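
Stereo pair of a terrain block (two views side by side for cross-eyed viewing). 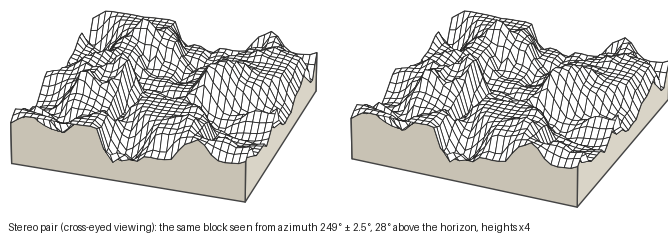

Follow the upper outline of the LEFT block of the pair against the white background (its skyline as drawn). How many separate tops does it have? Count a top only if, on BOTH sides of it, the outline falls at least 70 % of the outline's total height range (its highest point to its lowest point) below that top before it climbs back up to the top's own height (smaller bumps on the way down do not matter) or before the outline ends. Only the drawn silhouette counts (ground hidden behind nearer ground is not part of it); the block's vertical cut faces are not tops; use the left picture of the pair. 0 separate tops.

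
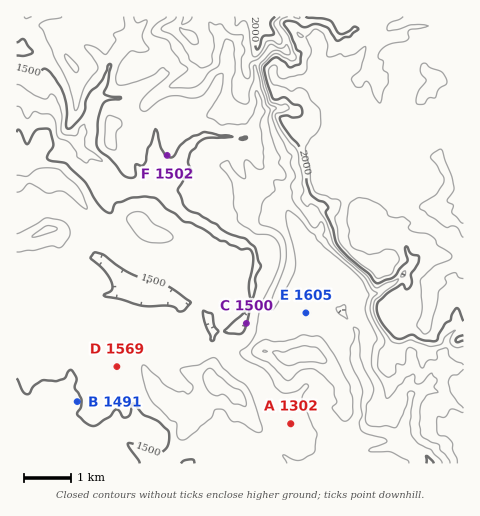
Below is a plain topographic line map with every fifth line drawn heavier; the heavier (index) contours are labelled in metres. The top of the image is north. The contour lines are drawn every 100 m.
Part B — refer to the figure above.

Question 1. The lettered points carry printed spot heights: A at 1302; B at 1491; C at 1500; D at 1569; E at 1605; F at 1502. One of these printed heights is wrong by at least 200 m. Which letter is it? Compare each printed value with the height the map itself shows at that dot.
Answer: A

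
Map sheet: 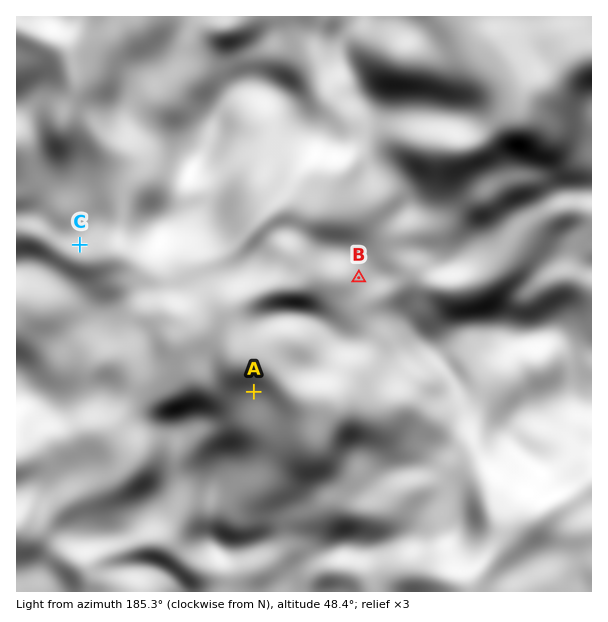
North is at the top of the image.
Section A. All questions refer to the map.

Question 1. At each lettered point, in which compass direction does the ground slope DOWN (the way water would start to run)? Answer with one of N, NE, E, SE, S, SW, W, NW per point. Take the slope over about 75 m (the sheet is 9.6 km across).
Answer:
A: N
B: W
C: SE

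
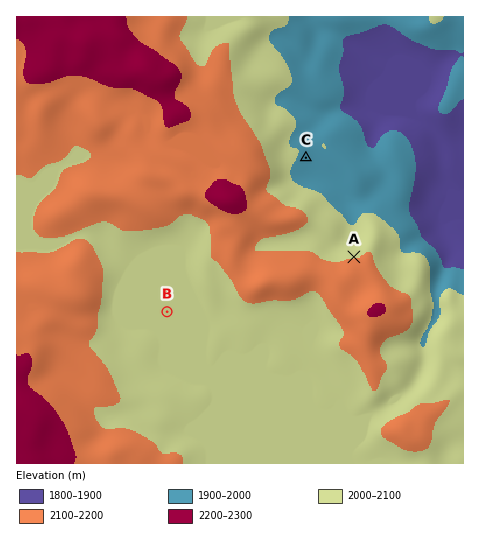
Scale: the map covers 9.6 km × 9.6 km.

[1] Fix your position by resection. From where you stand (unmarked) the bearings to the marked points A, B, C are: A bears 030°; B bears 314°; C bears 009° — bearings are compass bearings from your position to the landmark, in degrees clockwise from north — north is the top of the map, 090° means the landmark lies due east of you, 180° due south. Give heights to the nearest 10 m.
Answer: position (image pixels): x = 266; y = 408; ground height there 2060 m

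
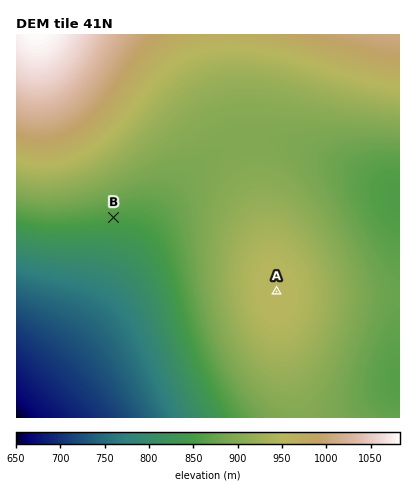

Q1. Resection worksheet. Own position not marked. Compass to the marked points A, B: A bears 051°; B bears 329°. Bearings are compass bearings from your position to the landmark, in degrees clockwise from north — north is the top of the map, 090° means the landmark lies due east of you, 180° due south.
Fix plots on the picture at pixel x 197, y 356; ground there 849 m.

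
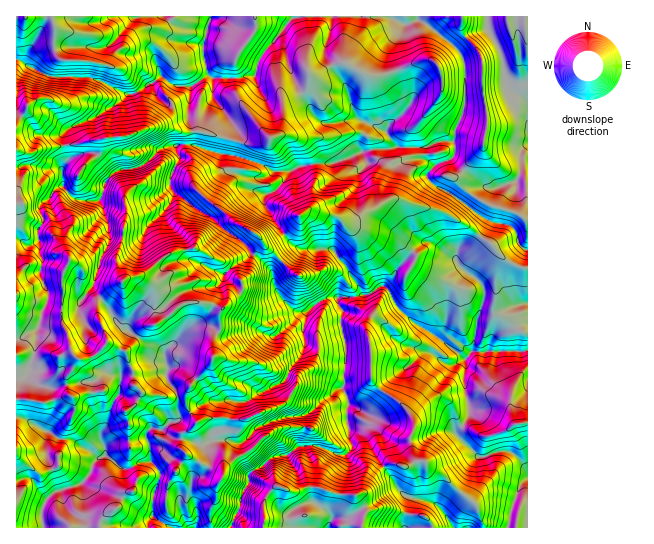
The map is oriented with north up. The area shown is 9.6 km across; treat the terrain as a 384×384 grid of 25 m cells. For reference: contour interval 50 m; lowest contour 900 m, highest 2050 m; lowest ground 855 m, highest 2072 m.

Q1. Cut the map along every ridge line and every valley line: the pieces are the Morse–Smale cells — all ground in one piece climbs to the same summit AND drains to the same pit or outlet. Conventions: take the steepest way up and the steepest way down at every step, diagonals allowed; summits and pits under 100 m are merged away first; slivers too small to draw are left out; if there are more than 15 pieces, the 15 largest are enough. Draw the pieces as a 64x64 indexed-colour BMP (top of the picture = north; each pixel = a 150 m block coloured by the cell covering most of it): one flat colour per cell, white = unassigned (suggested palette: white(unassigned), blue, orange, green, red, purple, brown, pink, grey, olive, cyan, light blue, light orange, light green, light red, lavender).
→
<image width="64" height="64" href="data:image/bmp;base64,Qk12CAAAAAAAAHYAAAAoAAAAQAAAAEAAAAABAAQAAAAAAAAIAAATCwAAEwsAABAAAAAAAAAA////ALR3HwAOf/8ALKAsACgn1gC9Z5QAS1aMAMJ34wB/f38AIr28AM++FwDox64AeLv/AIrfmACWmP8A1bDFAN3RERERHMzMzMzMzBEXd3d3d3d3d3d3d3AAAAAAmZmZ3dEREREczMzMzMzMERd3d3d3d3d3d3d3cAAAAACZmZnd0RERERHMzMzMzMwREXd3d3d3d3d3AAAAAAAAAJmZmd3dERERERzMzMzMzMERd3d3d3d3d3AAAAAAAAAJmZmZ3d3REREREczMzMzMwRF3d3d3d3d3cAAAAAAAAJmZmZnd3d3dERERHMzMzMzBERd3d3d3d3d3AAAAAACZmZmZmd3d3d3RERERERHMzMwRF3d3d3d3d3dwAAAACZmZmZmZ3d3d3dEREREREczMERERd3d3d3d3d3cAAACZmZmZmZnd3d3d3RERERERHBERERERd3d3d3d3cRERmZmZmZmZkN3d3d3SIRERERERERERERERd3dxEXdxERGZmZmQAJkA3d3d3SIiERERERERERERERERERERdxERGZmZmQAAAADd3dIiIiIiIhERERERERERERERERF3EREZmZmQAAAAAN3SIiIiIiIiIhERERERERERERERERERERGZmZnu7u4A0iIiIiIiIiIiIhEREREREREREREREREREZmZke7u7u4iIiIiIiIiIiIiERERERERERERERERERERmZmRHu7u7iIiIiIiIiIiIiIREREREREREREREREREREZmREe7u7uIiIiIiIiIiIiIhEREREREREREREREREREREREe7u7u4iIiIiIiIiIiIiERERERERERERERERERERERER7u7u7iIiIiIiIiIiIiERERERERERERERERERERERERHu7u7uIiIiIiIiIiIiIREREREREREREREREREREREREe7u7u4iIiIiIiIiIiIhERERERERERERERERERERERER7u7u7iIiIiIiIiIiIiEREREREREREREREREREREREREe7u7uIiIiIiIiIiIiEREREREREREREREREREREREREREREREiIiIiIiIiIhERERERERERERERERERERERERERERERESIiIiIiIiIRERERERERERERERERERERERERERERERERIiIiIiIiIREREREREREREREREREREREREREREREREREiIiIiIiIRERERERERERERERERERERERERERERERERESIiIiIiIRERERERERERERER//ERERERERERERERERERIiIiIiIhERERERERERERER///xEREREREREREREREREiIiIiIhERERERERERERERH//////2ERERERERERERESIiIiIiERERERERERERERH///////ZmERERERERERERIiIiIiIREREREREREREREf//////ZmZhEREREREREREiIiIiIhERERERERERERER//////ZmZmYRERERERERESIiIiIiIRERERERERERERiP////9mZmZmERERERERAAIiIiIiIhEREREREREREYiIj///9mZmZmZhERYRERAAAhIiIiIiERERERERERERiIiIZmZmZmZmZmYWZmYRAABBESIiIiIhEREREREREYiIiIZmZmZmZmZmZmZmZmAAAEERIiIiIhEREREREREYiIiIZmZmZmZmZmZmZmZmqgAEQREiIiIiEREREREREYiIiIZmZmZmpmZmZmZmZqqqRERBESIiIiIRERERERGIiIiIhmZmaqqqpmZmZmaqqkREREERIiIiIhERERERGIiIiIhmZmaqqqqqpmZqqqqkREREQRESIhERERERERiIiIiIiGZmZqqqqqqqqqqqqkRERERBEREhERERERERiIiIiIiIiGZmqqqqqqqqqqpEREREREERERERERERERGIiIiIiIiIhmaqqqqqqqqqpEREREREQRERERERERERERiIiIiIiIiGZqqqqqqqqqqkRERERERLu7uxERERERERGIiIiIiBERERM6qqqqqqqqNEREREREu7u7EREREREREYiIiIEREREREzMzqqqqqqMzNERERES7u7sRERERERERiIEREREREREzMzMzMzqqozM0RERERLu7uxEREREREREREREREREREzMzMzMzMzMzMzREREREu7u7ERERERERERERERERERMzMzMzMzMzMzMzNERERES7u7u7EREREREREREREREREzMzMzMzMzMzMzM0RERERLu7u7u7ERERERERERERERETMzMzMzMzMzMzMzNEREREu7u7u7u7ERERERERERERERMzMzMzMzMzMzMzM0RERES7u7u7u7uxERERERERERERETMzMzMzMzMzMzMzRERERLu7u7u7u7VRERERERERERERETMzMzMzMzMzMzNEREQAu7u7u7u1VVVREVURERERERERMzMzMzMzMzMzM0RERAC7u1VVVVVVVVVVVVURERERERETMzMzMzMzMzMzRERAALtVVVVVVVVVVVVVVRERERERERETMzMzMzMzMzNEREAAVVVVVVVVVVVVVVVVERERERERERETMzMzMzMzM0REQABVVVVVVVVVVVVVVVEREREREREREREzMzMzMzM0RERAAFVVVVVVVVVVVVVVURERERERERERETMzMzMzM0RERAAAVVVVVVVVVVVVVVVVEREREREREREREzMzMzM0REREAABVVVVVVVVVVVVVURERERERERERERERMzMzM0REREAAAFVVVVVVVVVVVVEREREREREREREREREzMzNEREREQAAA"/>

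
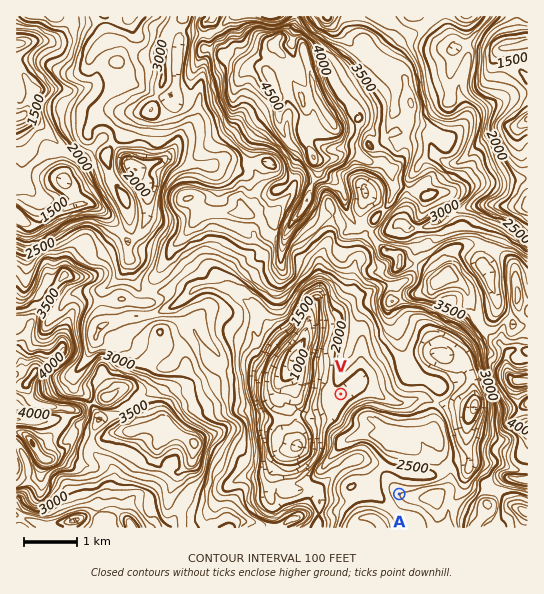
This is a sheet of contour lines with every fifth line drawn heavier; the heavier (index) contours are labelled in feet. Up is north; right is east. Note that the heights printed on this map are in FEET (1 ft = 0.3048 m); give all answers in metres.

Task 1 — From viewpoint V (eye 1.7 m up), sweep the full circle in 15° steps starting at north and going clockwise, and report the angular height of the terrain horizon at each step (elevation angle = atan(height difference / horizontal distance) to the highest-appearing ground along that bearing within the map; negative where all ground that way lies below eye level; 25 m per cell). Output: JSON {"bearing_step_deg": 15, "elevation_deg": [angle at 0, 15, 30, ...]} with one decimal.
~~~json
{"bearing_step_deg": 15, "elevation_deg": [9.1, 9.0, 11.4, 11.6, 10.3, 11.0, 11.9, 9.0, 16.8, 20.0, 17.9, 13.8, 11.8, 5.3, 3.9, 5.0, 7.3, 10.8, 7.6, 5.3, 4.4, 5.1, 8.1, 11.0]}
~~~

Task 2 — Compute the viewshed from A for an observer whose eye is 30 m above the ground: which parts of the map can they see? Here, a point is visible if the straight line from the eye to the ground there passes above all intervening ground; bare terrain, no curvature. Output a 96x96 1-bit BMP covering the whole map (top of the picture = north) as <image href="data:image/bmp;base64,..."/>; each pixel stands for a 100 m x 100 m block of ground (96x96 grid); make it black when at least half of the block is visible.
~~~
<image width="96" height="96" href="data:image/bmp;base64,Qk2+BAAAAAAAAD4AAAAoAAAAYAAAAGAAAAABAAEAAAAAAIAEAAATCwAAEwsAAAIAAAAAAAAA////AAAAAAAAAAABwPwYAA/+PAAAAAAB4fweAB/+PgAAAAAB4fwOAP/+HwAAAAAN8f4OAP/ODwAAAAAP+f8MAf/8BwAAAAAH/P4AA//8AwAEAAAH/nwAA//8AwAEAAAH/jwAA//+Az8EAAAD//wAA/+/gz8EAAAD//gAAf//g/gEAAAB//gAAP//gfAHAAAAf/wAIA//gf4DgAAAf/wAPB//gf4HgAAAf/wAH///gf4OAAAAf/wAD///gf4QAAAAf/wAB///Af8AAAAAf/wAA/weAf8AAAAAf/gAAOAeAf8AAAAD//gAAAAYAP8AAAAH8fgAAAAAAP4AAAAP5/gAAAAAAPgAAAAP//gAAAAAAPgAAAAP//gAAAAAAHwAAAAP//AAAAAAAHwAAAAH//AAAAAAAPwAAAAf//AAAAAAAP8AAA///+AAAAAAAP8gAAeA/+AAAAAAAP0QAAAA/+AAAAAAAfgYAAAA++AAAAAAAfAOAAAA8+AAAAAAAcALAAAA8+AAAAAAAYAAwAAA9+AAAAAAA4AAYAAR9+AAAAAAA+AAYAAf7+AAAAAAB+AAYAAfz/AAAAGAD4AAYAAfn/AAAAPAHwAAMAAfn/AAAAfAfgAAMAAH//AAAA/j/gAAMAAAP/AAAA///AAIOAAAH/CAAB///AAEGABAD/ngAB///AACGABgBj/gAAP/mAADEAAAAH/wAAD/+AAB8ABAAP/wAAAH+AAB+ABwA//4ACAH8AAA/gB8D/j8APAA4AAAf4A///D+B/MAAAAAAAAf/+B/HwOAAAAAAAAf/7B//wAAAAAAAAAP/8B//xwAAAAAAAAH/8B//xwAAAAAAAAH//A/z5AAAAAAAAAD//A/z/AAAAAAAAAB//A/7+AAAAAAAAAA/8Af88AAAAAAAAAA/+Af8eAAAAAAAAAAf+AP8zAAAAAAAAAAP+AH4gAAAAAAAAAACAAHhgAAAAAAAAAAAAADjgAAAAAAAAAAAAADzgAAAAAAAAAAAAAB+AAAAAAAAAAAAAAB+AAAAAAAAAAAAAAA+AAAAAAAAAAAAAAA4AAAAAAAAAAAAAAB4wAAAAAAAAAAAAAB/4AAAAAAAAAAAAAD/+AAAAAAAAAAAAADD4AAAAAAAAAAAAAEAwAAAAAAAAAAAAAEAAAAAAAAAAAAAAAAHgAAAAAAAAAAAAAAfwAAAAAAAAAAAAAAPwAAAAAAAAAAAAAAMAAAAAAAAAAAAAAAYAAAAAAAAAAAAAAAQAAAAAAAAAAAAAAAAAAAAAAAAAAAAAAAAAAAAAAAAAAAAAAAAAAAAAAAAAAAAAAAAAAAAAAAAAAAAAAAAAAAAAAAAAAAAAAAAAAAAAAAAAAAAAAAAAAAAAAAAAAAAAAAAAAAAAAAAAAAAAAAAAAAAAAAAAAAAAAAAAAAAAAAAAAAAAAAAAAAAAAAAAAAAAAAAAAAAAAAAAAAAAAAAAAAAAAAAAAAAAAAAAAAAAAAAAAAAAAAAAAAAAAAAAAAAAAAAAAAAAAAAAAAAAAAAAAAAAAAAAAAAAAAAAAAAAA="/>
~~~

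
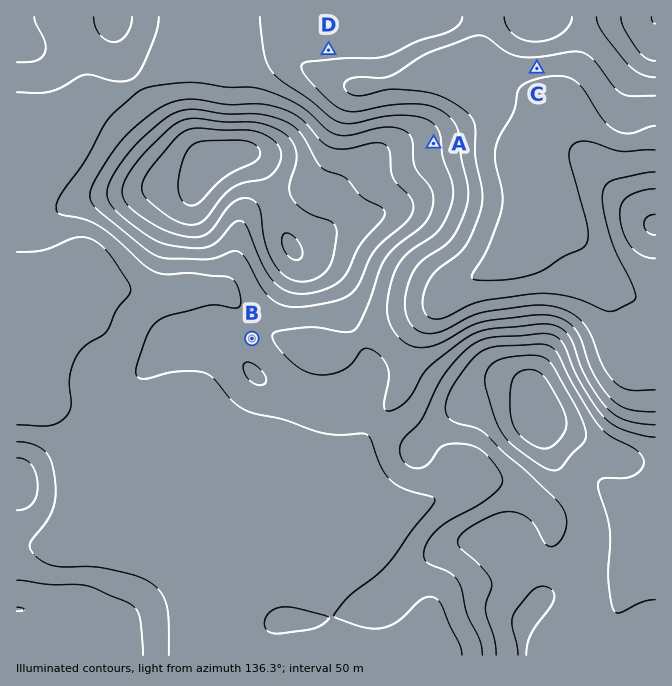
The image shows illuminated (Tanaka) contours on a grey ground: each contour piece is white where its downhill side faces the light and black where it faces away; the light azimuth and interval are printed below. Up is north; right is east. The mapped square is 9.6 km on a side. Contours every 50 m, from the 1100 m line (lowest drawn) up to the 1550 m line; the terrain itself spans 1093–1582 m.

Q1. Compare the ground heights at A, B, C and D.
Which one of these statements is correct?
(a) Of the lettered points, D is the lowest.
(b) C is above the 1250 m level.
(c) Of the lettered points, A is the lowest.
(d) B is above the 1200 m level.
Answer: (d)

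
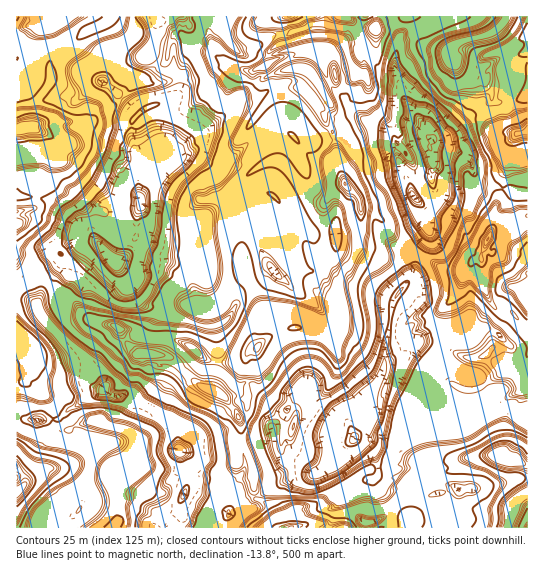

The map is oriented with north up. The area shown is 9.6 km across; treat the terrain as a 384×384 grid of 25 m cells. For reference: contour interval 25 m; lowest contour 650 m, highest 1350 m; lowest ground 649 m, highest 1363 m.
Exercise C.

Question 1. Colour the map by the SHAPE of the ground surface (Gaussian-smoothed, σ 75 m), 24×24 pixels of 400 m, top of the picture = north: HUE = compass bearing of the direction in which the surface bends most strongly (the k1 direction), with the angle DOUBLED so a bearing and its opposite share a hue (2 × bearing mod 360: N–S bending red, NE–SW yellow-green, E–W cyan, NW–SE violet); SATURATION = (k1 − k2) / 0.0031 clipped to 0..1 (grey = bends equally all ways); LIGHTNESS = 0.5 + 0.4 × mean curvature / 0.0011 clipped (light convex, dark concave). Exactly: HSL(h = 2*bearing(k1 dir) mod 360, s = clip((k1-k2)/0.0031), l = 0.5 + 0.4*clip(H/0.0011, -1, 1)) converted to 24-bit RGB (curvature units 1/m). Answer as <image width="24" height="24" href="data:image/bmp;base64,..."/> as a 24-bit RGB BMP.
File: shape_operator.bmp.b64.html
<image width="24" height="24" href="data:image/bmp;base64,Qk32BgAAAAAAADYAAAAoAAAAGAAAABgAAAABABgAAAAAAMAGAAATCwAAEwsAAAAAAAAAAAAAKmxXSXBnV4ZeJnlI5LWcxThEJ09CP3Bl2Ftad5diH2lGxsA1063rqa/1L4H1/niwAAVm1oM8iIWGeHaHcXeLQFJwwog2882846XNI2JMNW05VTNk0N99oS4phKDXH1uOKXaFxJ2EhT6FGf1FIrUm0TjI72vSWXMqnqw0wzeUooqBX5dUQZkxmEAtKJB2/Mrcr/1r3MH1c3/iCzWBz86r1ZO3ZuKGKDOeKUqA2mt/MdZDgO1zTLMwVWgMCCsM6GjZ1I/aOXh6yIRvk3yLtUynhy0ocn0iI5UHUHbDpzpS1zVVIB52uK4t1qaFnMVXGAkqpBxKpDFL5PjTo8pAXB5P072fLVONHWxAfi0l12ZiVdKtrJrTYmnmpqT61tj11+n0Zx4ZlDRNr0yn2DGAQef/xPXj4YThaBu5Uxk4W6Ar+faDGFg91ELTr91bJzxbhEBpImlv37qba39hXm41T2AtIF8hos1SvIc9aDQbMJwaJq1kg+zbzGS+cB4XNwgDjiJHbruxTMl7y/adk0C7GphrwlqAzzMhNWw8N1Fo1rJknYqDfoOBgXl1bH5mZYErZzcbjaPPeeTfXNFzbl4KMQ0CdEUWiclbVoewqdrsyu71hg4a02QyNpZEIj9D82VtP65KFFVCL4+Q156VgXWBcHionGOray063HyPh4N/y9uLMyedhi1gcTKe1aeVbcOuctvAkGwHjgGW2qrS2bGbu0qlHR1JsH4x1+qpR7mHBEVNg9pBnIGIjUtgpzuWk8XSfZutibOalePIMgEioDlWYs2ie/fBh2TpoATby/j9HCGE142l2ZbJ11q+aDfQe+bc6Y53v8qbBkOELWFPzY5TWaydP3Gyx05erGVAct+UMwAfYWLcuujwz/P8jnjtS2LTnEwQfj0DA0EBzGZAp4Rnh3yPjJa8g3qw2byEycyUHSVycjus1MlvXXs3YjY/prUlmtu0XRARH9KpTOGsftSjVHgwUx091U1fSEbYyNLs257iEHRqv+SbYpLVsBmRzTNDvdd5xZZMGSVCPIqF1zi/7bvJMSWGcuqmftxLhGW2h+XNuyozd7w4bSunHRtSvcM7v5ZVdII5syw9lJh1RbpAahUuWKJfSKS85o5WrCwqWossEC8qPIw4641yfOqzssAeXGIaMbmOpJcoZ8yTv7pMLAcXPKMcVc+fyZlbgnh8uE0on6iFiiRUX8aVh4J8QnZp+paXMlHBgIngQ1LidOL9tmHg1JWT1lx0Um3Ou60wHl8hKHYenxc9bbTTaKGnKSmqzLJUcGmClthGiYp9emmcaImNg4x8eoJ3vG4gR+JA1JQ5aOiyGAgrs5FD3XiV7oqG1DNfy53o1JebLiRNNopWeJKJLre/lyuu1LF4bEc2cMs0hIJ9gn1+enyIgmKAmpE3rsUlZe8yteGqPBp/Fx5qR8ByQrZZ7KmVzLTikldB1YackVK9Q6qCNYBkbAtYKKRzz4WtpZvynZDpjX6Bf3+Df3yDT2aH6nDKXPGdb9/ptNmoJwMwN8FwdiZZM64q4cMyWGQsTmArjmgy3cFeWLZxL3eHS2SqSZOIM5R01nSCJ3cr0XyHhH57fIN+Z2R9KsWRyPO0ljk1oGEiihWqFDmjNGjBnjPV4ohel6c5hGvMhajF1Zq42ZCuQnqqM1t2d395M1VWRXYj1FdmfbYpk4t/g359ZnGBXN+y2l1Dy9ZsbBCCsvfIEQUuy9E9RRYpuuCduHtUxan0R9fVYs942mNvSVWgqjm+UW8zNo+ZXbaHJpRo55XHbpF2hoCMgG18f7gsmblF1VxIN5gpipo0IgwngG43YcvFqsvp4Lj7rsJL4TlflSq04erOzSurMV1gfWy5dH2mki5lYsx3KIF7w5eCeoFieT9nz+enqCy3v1goRNiebw5KQSJSbMVxPtBWRJQcKoglc3lXmYVgRb9WaHcfnipb12TEQ97AMVp+sM9wsS9HGYFqm8BFbEA1iLNayPVoaB1Lv/CNKDCTiRGSh2+6rd+fX761U8SZZnxne31/kY6Am2kokj4+Zq2hTNKRzSyFgit8Ni6rl+CjYXTj7rP1SpTxw/TwsQzfS2H/7YShLQRDN0q8rHnH4fLCNKyvnUbNe3mBfq27nYjQ0pbGwi+gRWsu0nowG1Vl0XCFNmm0u/OzZwQbPYUd/kpeo1EBXhwYlP+MlxghDGmhRLLTP7Dk+dLn/xDLSWkONHNKGWEnNUok1C3O4KTc5rvjT96fIBdtYMq6w0ZNgTUngVHg7YbO0+4AAMUOAMP3/9Evr8v/1S31QciXNHQ2NV4Vcw6x/8znP8GQ"/>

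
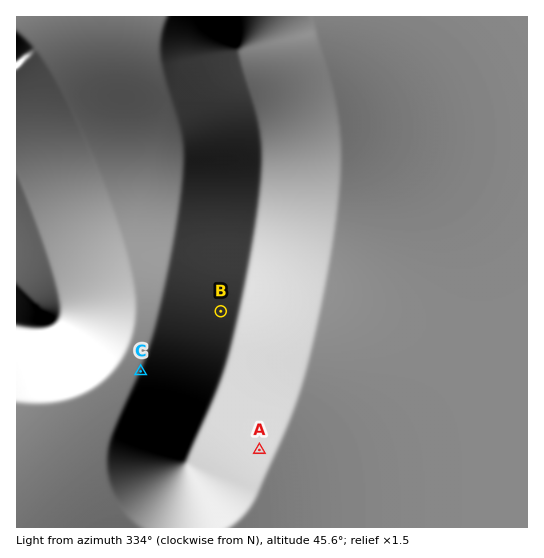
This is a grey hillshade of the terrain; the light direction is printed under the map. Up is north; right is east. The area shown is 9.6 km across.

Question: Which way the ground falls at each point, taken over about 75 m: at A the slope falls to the NW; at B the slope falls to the E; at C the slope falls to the E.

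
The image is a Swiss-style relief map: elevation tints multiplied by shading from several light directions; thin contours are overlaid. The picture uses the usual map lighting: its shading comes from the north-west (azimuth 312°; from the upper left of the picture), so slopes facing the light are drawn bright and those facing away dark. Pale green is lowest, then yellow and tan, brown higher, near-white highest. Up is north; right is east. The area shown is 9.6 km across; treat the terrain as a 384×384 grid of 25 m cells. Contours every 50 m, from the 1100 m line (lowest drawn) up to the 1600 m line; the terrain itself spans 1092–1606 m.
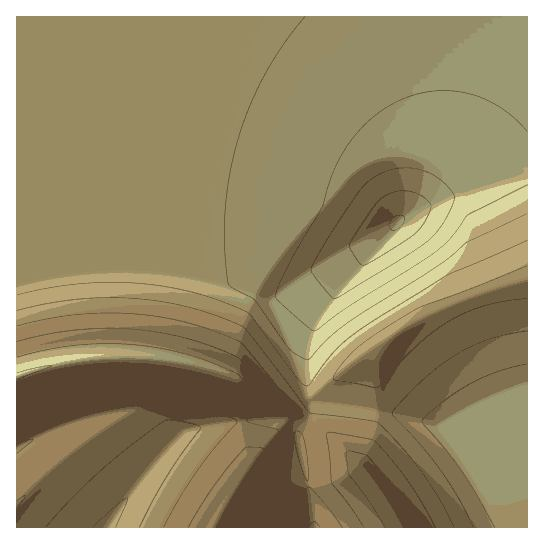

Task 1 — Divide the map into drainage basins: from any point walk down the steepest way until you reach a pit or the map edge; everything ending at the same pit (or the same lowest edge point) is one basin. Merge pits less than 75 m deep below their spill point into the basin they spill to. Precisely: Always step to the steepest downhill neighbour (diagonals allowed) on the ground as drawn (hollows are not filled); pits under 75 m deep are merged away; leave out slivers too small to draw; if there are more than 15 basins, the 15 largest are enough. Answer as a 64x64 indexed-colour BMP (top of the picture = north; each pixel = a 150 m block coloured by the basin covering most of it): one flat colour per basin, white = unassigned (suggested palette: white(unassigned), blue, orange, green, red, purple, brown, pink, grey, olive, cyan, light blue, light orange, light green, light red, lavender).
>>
<image width="64" height="64" href="data:image/bmp;base64,Qk12CAAAAAAAAHYAAAAoAAAAQAAAAEAAAAABAAQAAAAAAAAIAAATCwAAEwsAABAAAAAAAAAA////ALR3HwAOf/8ALKAsACgn1gC9Z5QAS1aMAMJ34wB/f38AIr28AM++FwDox64AeLv/AIrfmACWmP8A1bDFACIiIiIiIiIiIiIiIiERERERERERERERETMzMzMzMzMzIiIiIiIiIiIiIiIiIRERERERERERERETMzMzMzMzMzMiIiIiIiIiIiIiIiIiERERERERERERERMzMzMzMzMzMyIiIiIiIiIiIiIiIiIhERERERERERERMzMzMzMzMzMzIiIiIiIiIiIiIiIiIiEREREREREREREzMzMzMzMzMzMiIiIiIiIiIiIiIiIiIhEREREREREREzMzMzMzMzMzMyIiIiIiIiIiIiIiIiIiEREREREREREzMzMzMzMzMzMzIiIiIiIiIiIiIiIiIiIhEREREREREzMzMzMzMzMzMzMiIiIiIiIiIiIiIiIiIiERERERERETMzMzMzMzMzMzMyIiIiIiIiIiIiIiIiIiIREREREREREzMzMzMzMzMzMzIiIiIiIiIiIiIiIiIiIhERERERERETMzMzMzMzMzMzMiIiIiIiIiIiIiIiIiIhERERERERERMzMzMzMzMzMzMyIiIiIiIiIiIiIiIiIiEREREREREREzMzMzMzMzMzMzIiIiIiIiIiIiIiIiIiIRERERERERERMzMzMzMzMzMzMiIiIiIiIiIiIiIiIiIhEREREREREREzMzMzMzMzMzMyIiIiIiIiIiIiIiIiIiERERERERERETMzMzMzMzMzMzIiIiIiIiIiIiIiIiIiIRERERERERERMzMzMzMzMzMzMiIiIiIiIiIiIiIiIiIhEREREREREREzMzMzMzMzMzMyIiIiIiIiIiIiIiIiIiERERERERERETMzMzMzMzMzMzESIiIiIiIiIiIiIiIRERERERERERERMzMzMzMzMzMzMRERIiIiIiIiIiIREREREREREREREREzMzMzMzMzMzMxERERERERERERERERERERERERERERETMzMzMzMzMzMzEREREREREREREREREREREREREREREREzMzMzMzMzMzMRERERERERERERERERERERERERERERERMzMzMzMzMzMxERERERERERERERERERERERERERERERETMzMzMzMzMzERERERERERERERERERERERERERERERERETMzMzMzMzMRERERERERERERERERERERERERERERERERETMzMzMzMxERERERERERERERERERERERERERERERERERETMzMzMzERERERERERERERERERERERERERERERERERERETMzMzMRERERERERERERERERERERERERERERERERERERERMzMxEREREREREREREREREREREREREREREREREREREREREzERERERERERERERERERERERERERERERERERERERERERERERERERERERERERERERERERERERERERERERERERERERERERERERERERERERERERERERERERERERERERERERERERERERERERERERERERERERERERERERERERERERERERERERERERERERERERERERERERERERERERERERERERERERERERERERERERERERERERERERERERERERERERERERERERERERERERERERERERERERERERERERERERERERERERERERERERERERERERERERERERERERERERERERERERERERERERERERERERERERERERERERERERERERERERERERERERERERERERERERERERERERERERERERERERERERERERERERERERERERERERERERERERERERERERERERERERERERERERERERERERERERERERERERERERERERERERERERERERERERERERERERERERERERERERERERERERERERERERERERERERERERERERERERERERERERERERERERERERERERERERERERERERERERERERERERERERERERERERERERERERERERERERERERERERERERERERERERERERERERERERERERERERERERERERERERERERERERERERERERERERERERERERERERERERERERERERERERERERERERERERERERERERERERERERERERERERERERERERERERERERERERERERERERERERERERERERERERERERERERERERERERERERERERERERERERERERERERERERERERERERERERERERERERERERERERERERERERERERERERERERERERERERERERERERERERERERERERERERERERERERERERERERERERERERERERERERERERERERERERERERERERERERERERERERERERERERERERERERERERERERERERERERERERERERERERERERERERERERERERERERERERERERERERERERERERERERERERERERERERERERERERERERERERERERERERERERERERERERERERERERERERERERERERERERERERERERERERERERERERERERERERERERERERERERERERERERERERERERERERERERERERERERERERERERERERERERERERERERERERERERERERERERERERERERERERERERERERERERERERERERERERERERERERERERERERERERERERERERERERERERERERERERERERERERERERERERERERERERERERERERERERER"/>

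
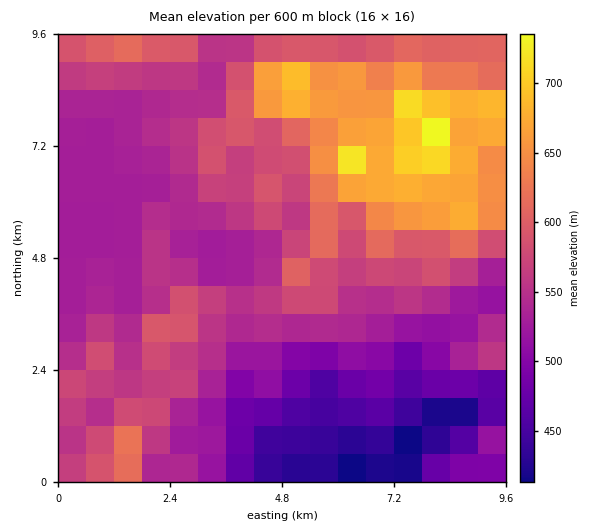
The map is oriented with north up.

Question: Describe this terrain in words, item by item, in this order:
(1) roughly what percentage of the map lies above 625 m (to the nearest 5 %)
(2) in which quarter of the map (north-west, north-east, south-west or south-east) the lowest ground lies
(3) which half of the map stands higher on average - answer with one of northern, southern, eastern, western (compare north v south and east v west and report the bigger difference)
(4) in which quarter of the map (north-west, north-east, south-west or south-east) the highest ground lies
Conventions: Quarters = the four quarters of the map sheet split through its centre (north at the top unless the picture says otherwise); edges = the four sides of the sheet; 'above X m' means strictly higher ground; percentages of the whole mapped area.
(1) Roughly 15 % of the ground is higher than 625 m.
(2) Look to the south-east quarter for the lowest ground.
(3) Taken as a whole, the northern half is higher than the southern.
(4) The highest ground is in the north-east quarter.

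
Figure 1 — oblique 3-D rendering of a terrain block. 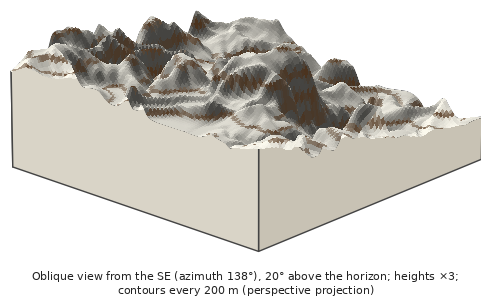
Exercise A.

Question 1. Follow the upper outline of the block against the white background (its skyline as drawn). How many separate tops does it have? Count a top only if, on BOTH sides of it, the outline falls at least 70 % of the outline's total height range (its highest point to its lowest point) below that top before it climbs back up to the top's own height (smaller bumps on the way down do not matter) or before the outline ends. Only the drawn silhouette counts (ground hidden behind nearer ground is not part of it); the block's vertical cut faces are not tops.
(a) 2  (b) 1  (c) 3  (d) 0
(d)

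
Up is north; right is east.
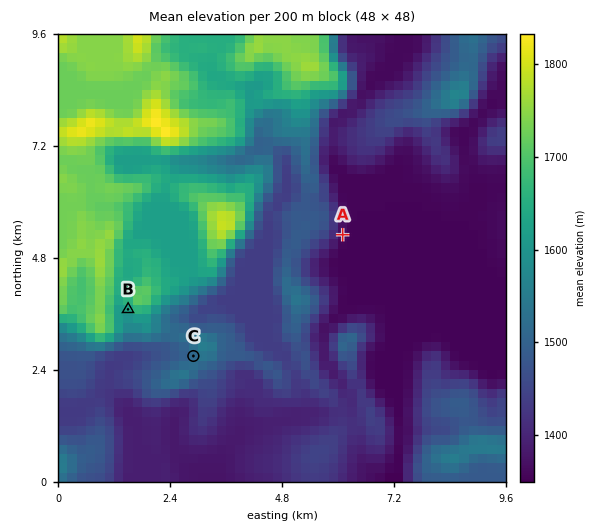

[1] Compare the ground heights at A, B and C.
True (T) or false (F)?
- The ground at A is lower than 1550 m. T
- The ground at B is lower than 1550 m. F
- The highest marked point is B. T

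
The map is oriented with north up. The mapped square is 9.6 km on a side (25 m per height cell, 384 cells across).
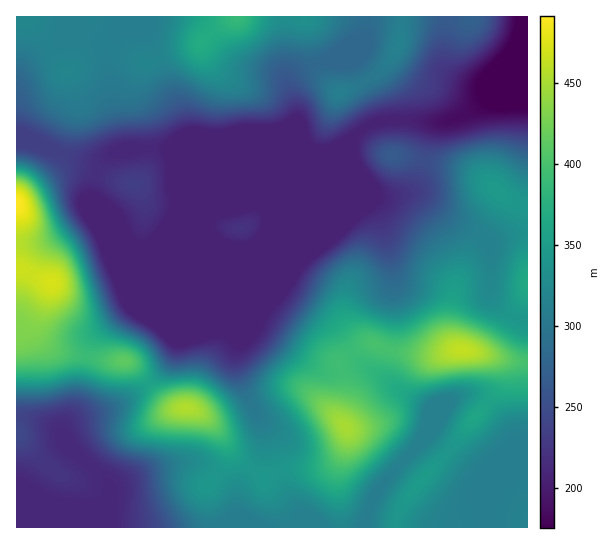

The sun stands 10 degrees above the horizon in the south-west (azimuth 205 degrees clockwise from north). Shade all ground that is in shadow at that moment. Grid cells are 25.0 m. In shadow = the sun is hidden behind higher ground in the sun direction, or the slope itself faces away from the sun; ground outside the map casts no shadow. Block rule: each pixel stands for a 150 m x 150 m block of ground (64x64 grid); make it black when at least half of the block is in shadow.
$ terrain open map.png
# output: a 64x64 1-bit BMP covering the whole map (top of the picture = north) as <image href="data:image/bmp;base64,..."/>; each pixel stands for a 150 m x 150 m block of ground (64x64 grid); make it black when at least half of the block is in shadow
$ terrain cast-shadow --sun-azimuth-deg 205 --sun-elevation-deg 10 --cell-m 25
<image width="64" height="64" href="data:image/bmp;base64,Qk0+AgAAAAAAAD4AAAAoAAAAQAAAAEAAAAABAAEAAAAAAAACAAATCwAAEwsAAAIAAAAAAAAA////AAAAAAAAAAAAAAAAAAAAAAAAAAAAAAAAAAAAAAAAAAAAAAAAAAAAAAAAAAAAAAAAAAAAAAAAAAAAAAAAAAAAAAAAAAAAAAAAAAAAAAAAAAAAAAAAAAAAAAAAAAAAAAAAAAAAAAAAAAAAAAAAAAAAAAAAAAAAAAAAIAAAAAAAAADgAAAAAAAAA/AAAAAAAAAf8AAAAAAAAD/wAAAAAAAAP/AAAAAAAAB/8AAAAAAAAf/wAAAAAAAH//AAAAAAAA/z4AAAADgAH+AAAAAA+AAf4AAAAAH4AD/gAAAAAfAAP8AAAAAAQAB/gAAAAAAAAHgAAAAAAAAA+AAAAAAAAAHwAAAAAAAAAfAAAAAAAAAD8AAAAAAAAAPwAAAAAAAAB/AAAAAAAAAH4AAAAAAAAA/gAAAAAAAAD+AAAAAAAAAf4AAAAAAAAD/AAAAAAAAAf8AAAAAAAAD/AAAAAAAAAP4AAAAAAAAA/gAAAAAAAAD8AAAAAAAAAPwAAAAAAAAAfAAAAAAAAAA4AAAAAAAAABAAAAAAAAAAAAAAAAAAAAAAAAAAAAAAAAAAAAAAAAAAAAAAAAAAAAAAAAAAAAAAAAAAAAAAAAAAAAAAAAAAAAAAAAAAAAAAAAAAAAAAAAAAAAAAAAAAAAAAAAAAAAAAAAAAAAAAAAAAAAAAAAAAAAAAAAAAAAAAAA=="/>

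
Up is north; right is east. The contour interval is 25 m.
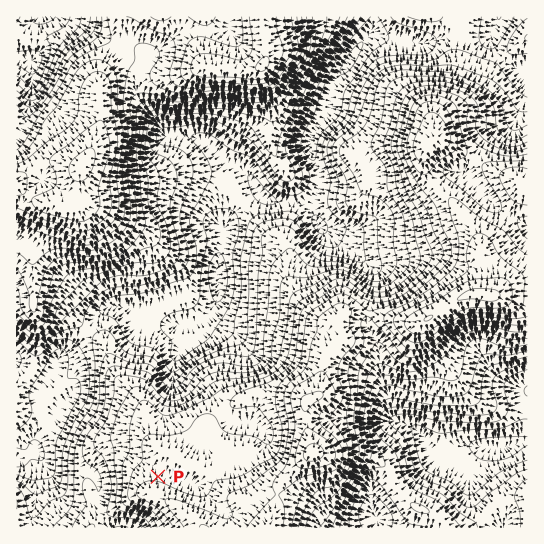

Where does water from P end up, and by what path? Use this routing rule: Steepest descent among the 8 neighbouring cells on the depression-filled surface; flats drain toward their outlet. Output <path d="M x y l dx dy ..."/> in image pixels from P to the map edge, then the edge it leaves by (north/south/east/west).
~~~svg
<path d="M158 477l0-8-3-3-2 0-11-5-7-6-6-2-20 0-16 16 0 4-6-3-36 0-9-9 0-3-5 0-7-4-3 3-10 1"/>
exit: west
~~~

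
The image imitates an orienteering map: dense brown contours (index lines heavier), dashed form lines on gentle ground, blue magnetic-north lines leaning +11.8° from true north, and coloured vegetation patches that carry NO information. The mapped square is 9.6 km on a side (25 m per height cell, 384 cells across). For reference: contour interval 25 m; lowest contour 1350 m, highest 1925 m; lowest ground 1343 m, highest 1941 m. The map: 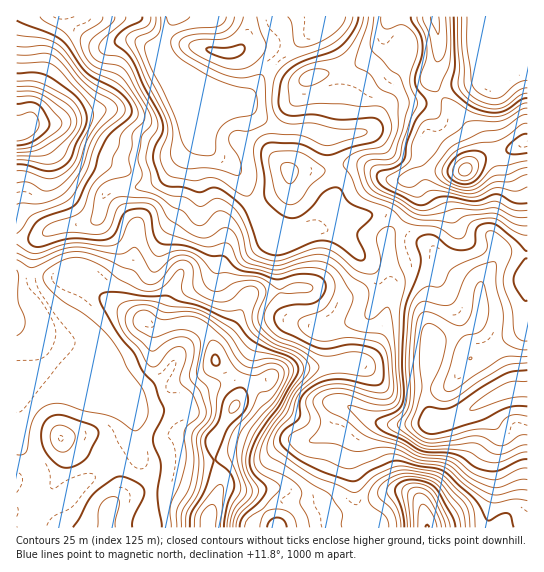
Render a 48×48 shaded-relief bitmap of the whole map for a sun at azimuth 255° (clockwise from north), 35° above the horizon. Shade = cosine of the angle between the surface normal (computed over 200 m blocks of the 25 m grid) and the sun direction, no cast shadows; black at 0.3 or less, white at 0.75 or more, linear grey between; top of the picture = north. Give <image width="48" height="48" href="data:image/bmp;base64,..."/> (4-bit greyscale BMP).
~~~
<image width="48" height="48" href="data:image/bmp;base64,Qk32BAAAAAAAAHYAAAAoAAAAMAAAADAAAAABAAQAAAAAAIAEAAATCwAAEwsAABAAAAAAAAAAAAAAABEREQAiIiIAMzMzAERERABVVVUAZmZmAHd3dwCIiIgAmZmZAKqqqgC7u7sAzMzMAN3d3QDu7u4A////AJmamquXiZvv/FAFq4ZniIiav/+SESWJiJmZmruYiJve7GEUiYd3iIiaz/5xEjWJiJmZmruoiJvN3JVEVoiIiIis3/xQEjV4iJmZmaqpiJq83bdTRXd3d3i83cgwEjRomZmZmZqpiJq83rcxNWZmZni7u4QhETV5mZmqqZmZiaqr3rcgJnZVZ4mqqFMzIkaJqZq7qZmZiaqr7qYxNWVWiIiZlzI0RFd5mqvMmIiYirqs7qZCI0VomIiYdBE1Z3d4qqvLl4iIirqs7qZUIjaIiZh2UxFHiYd5qavKh3iIiruqzcllQjZ3eIZlVTR5mZiaqaqph4iImruqveyFQzRVZ3eJhkR5mZmqmJqpiImZmruqzu2VVSE0Z4q7lROKmImZmJmZmZmZq8uqzdyXdyAUeazLgwObp3iJmZmZmZmZq8ur3cuYiEEkeby6UAObqHeImZmZmZmarLqs3bmHmVIkeaqnMAOLuoh4mpmZmZmavbmb3rdWiEIkaZmGIASKy5iImpmZmZmrzbiL3aVFZTI0aJh1MASKu6mZq5mZmZqs7biKzIREQjRFeJh2UgOKu5mru5mZmqrO7KmauVREM1ZniYd4cxOKupqrzJmJqqvN24iZdDVkNHiImYeJhSSLuZm8zJiaqqvMuWZ3U0eHVXmZiId5ljWbqIm8zIiaqqqph2d2VXmpZYmZd3d4l0aal4m9y4m7qpmYdomXZompZXmYZmd4mGaJh3nNyom6mZh3d4qoVnmGVHmHZVZ5mHeJh3nNuniqmYdnh3q4VXdURXmHZUWKqHd4mImsu2eamGZol3iXVXdDRomYdVerqIeJqpiKzGeJh2aKp2eGV4hTR5mZh3m7qHiauod6zGaJh3iruFZ2aJhTWJmZmZq6mImruXac3Gd4mIm8uFVneahUaaqZmZqqqau7qHi9y4iIiHi8p1RneadVirqYmZqqvNypmaq8y6qYhmeqh1VneZdXq7qIiau83uyYq7msu6qpdVaJh2Z3eYZpvMqHiaze7cqazKeLuqu5dVaJh1V3iYZ6zcqIia3v3Kmt7YV5mLu5dUaIdUVoiIib3cmIiazsqqq9/XR5mLuoYzV3ZUVoiJqr3al3eau5i8u823Z5mZmHYyR3ZUVniau7y5h2eaqYreyruoiaqodmYyRnZlVGibuqqYiIiZmazuyqqpmaq4dmUyRWZmMmmaqZmamZqqqrzu2pqqmJqpdlUzVmVDEnmZmZrMuquqqqzdyqqXZ4q4dUQ0VlMQFImZmZvdyqqqqqvM3LpkRpu3ZEREVUIAJ5mZmazdypmaqqq93KdDV6u3ZWUzREIRWJmaqqvdy5mZqqq964VEeaqoh2QiRVMSeZq8u5q8y6iJmqu87IU0eZmYiGMSVmMUibzMupiaupmZqrur3ZUkeZmYh1IjV2Q2m93KmYiImZmqu7qa3qQUiZmYh1RFZ2Vom8uYmYeIiJqrzLqa76IEiZmYdmZ4d2eHeamIq5h4iIms3cqb75IViZmXd3iZh3d1R4iJvKh4iJmb3uys7YIViZmQ=="/>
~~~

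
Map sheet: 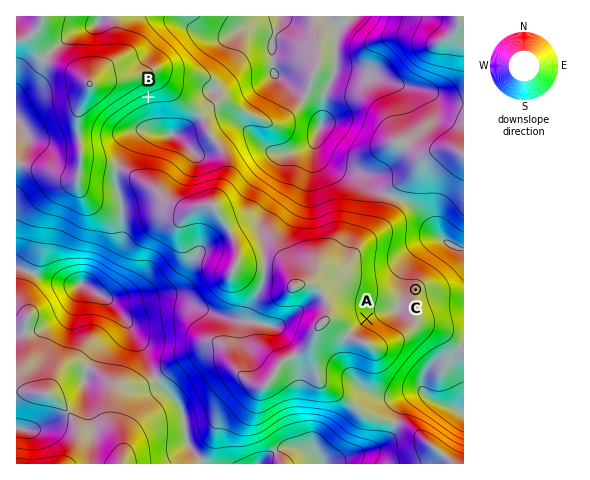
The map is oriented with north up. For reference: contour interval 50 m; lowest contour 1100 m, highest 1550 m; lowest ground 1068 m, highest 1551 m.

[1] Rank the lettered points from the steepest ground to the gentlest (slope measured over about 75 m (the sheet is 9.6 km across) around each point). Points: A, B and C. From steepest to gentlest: B A C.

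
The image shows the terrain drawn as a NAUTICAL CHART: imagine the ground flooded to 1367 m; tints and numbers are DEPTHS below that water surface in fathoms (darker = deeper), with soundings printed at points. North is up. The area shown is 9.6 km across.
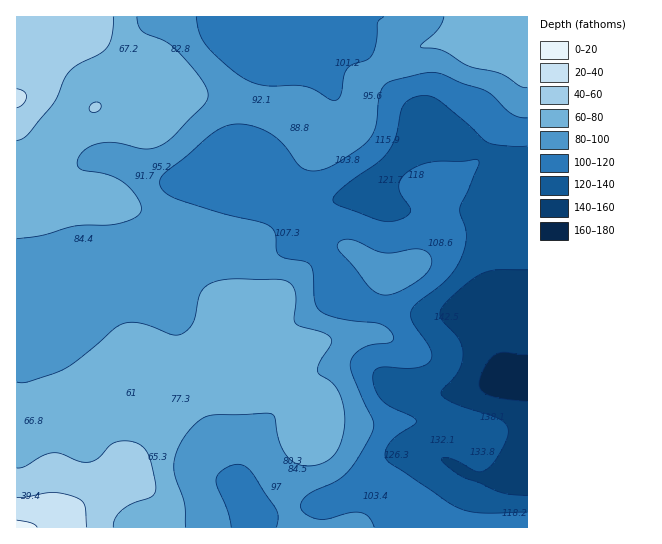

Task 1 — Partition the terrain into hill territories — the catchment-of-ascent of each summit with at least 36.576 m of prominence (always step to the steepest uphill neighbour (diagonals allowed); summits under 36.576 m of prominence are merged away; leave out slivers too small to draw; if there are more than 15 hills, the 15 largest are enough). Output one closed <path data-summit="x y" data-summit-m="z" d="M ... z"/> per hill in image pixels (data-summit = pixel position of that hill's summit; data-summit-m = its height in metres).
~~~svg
<path data-summit="17 527" data-summit-m="1334" d="M338 16l-99 1 12 20 20 17-8 17-10 46-13 46-7 12-18 2-11 9-15 44-1 15 2 6-7 0-8 4-22 17-36 5-36 42-16 8-8 1-10-4-21-16-7-8-3 1 1 227 511-1 0-356-47-24-27-7-31-12-7-15-36-34-19-30-11-6-11 0 1-9z"/><path data-summit="17 98" data-summit-m="1297" d="M238 16l-222 1 0 282 3 1 7 8 21 16 12 4 18-7 18-16 12-18 10-10 36-5 22-17 16-5-3-5 1-15 15-44 11-9 18-2 7-12 13-46 10-46 8-17-20-17z"/><path data-summit="485 43" data-summit-m="1241" d="M527 16l-188 0 0 27 15 1 9 7 17 28 36 34 7 15 31 12 27 7 46 24z"/>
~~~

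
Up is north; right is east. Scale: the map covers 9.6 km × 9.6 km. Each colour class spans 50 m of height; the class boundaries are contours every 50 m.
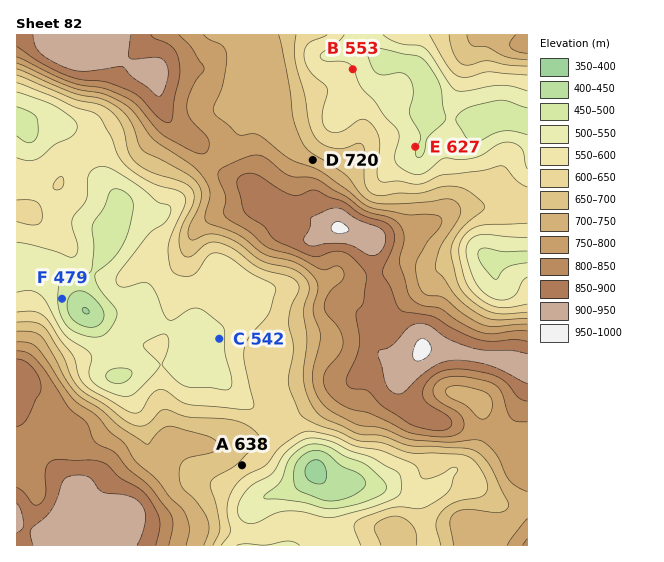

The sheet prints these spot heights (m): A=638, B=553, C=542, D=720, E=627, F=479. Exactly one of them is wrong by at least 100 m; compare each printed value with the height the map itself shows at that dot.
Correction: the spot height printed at E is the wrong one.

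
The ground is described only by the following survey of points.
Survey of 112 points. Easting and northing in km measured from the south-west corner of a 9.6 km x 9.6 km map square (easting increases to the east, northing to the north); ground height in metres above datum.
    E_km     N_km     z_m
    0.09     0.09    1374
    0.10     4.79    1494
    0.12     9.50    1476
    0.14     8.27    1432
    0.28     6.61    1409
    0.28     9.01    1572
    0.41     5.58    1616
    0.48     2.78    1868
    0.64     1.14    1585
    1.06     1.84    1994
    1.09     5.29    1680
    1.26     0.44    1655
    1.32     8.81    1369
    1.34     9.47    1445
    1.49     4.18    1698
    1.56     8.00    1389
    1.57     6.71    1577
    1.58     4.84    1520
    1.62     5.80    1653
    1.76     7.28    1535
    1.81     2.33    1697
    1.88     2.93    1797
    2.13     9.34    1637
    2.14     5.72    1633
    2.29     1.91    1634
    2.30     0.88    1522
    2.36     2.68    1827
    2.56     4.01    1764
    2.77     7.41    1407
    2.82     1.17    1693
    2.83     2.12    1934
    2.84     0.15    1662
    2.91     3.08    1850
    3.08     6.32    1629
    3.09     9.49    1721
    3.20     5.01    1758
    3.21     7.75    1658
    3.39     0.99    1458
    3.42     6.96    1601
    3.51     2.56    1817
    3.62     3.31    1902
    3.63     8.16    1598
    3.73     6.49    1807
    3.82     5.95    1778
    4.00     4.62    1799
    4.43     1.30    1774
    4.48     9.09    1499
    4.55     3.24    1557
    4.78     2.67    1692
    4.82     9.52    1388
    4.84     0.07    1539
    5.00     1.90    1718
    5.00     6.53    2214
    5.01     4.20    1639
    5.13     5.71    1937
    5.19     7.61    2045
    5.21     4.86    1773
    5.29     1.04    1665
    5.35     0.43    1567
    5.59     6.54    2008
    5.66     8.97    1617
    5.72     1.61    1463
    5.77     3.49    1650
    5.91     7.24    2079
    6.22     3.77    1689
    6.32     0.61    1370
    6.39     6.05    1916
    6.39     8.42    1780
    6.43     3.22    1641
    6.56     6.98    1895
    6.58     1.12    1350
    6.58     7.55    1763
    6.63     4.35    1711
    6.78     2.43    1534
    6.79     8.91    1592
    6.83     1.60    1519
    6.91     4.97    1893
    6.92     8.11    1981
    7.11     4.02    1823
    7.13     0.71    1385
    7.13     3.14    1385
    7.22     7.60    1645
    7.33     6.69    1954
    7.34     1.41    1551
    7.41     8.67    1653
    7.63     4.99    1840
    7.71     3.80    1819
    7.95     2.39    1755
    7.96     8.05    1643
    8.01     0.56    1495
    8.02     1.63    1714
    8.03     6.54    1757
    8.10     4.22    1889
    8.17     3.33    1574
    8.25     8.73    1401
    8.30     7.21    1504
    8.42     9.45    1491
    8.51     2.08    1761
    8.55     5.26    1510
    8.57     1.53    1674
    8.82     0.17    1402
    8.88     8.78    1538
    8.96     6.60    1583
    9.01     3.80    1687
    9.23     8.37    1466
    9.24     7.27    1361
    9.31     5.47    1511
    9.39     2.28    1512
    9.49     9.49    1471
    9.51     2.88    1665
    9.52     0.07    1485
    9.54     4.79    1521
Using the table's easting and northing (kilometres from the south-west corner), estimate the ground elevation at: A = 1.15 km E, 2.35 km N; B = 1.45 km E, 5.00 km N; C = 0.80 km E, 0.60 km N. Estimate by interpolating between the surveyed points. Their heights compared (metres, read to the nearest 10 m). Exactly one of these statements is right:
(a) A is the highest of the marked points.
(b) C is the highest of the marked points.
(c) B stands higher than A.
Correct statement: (a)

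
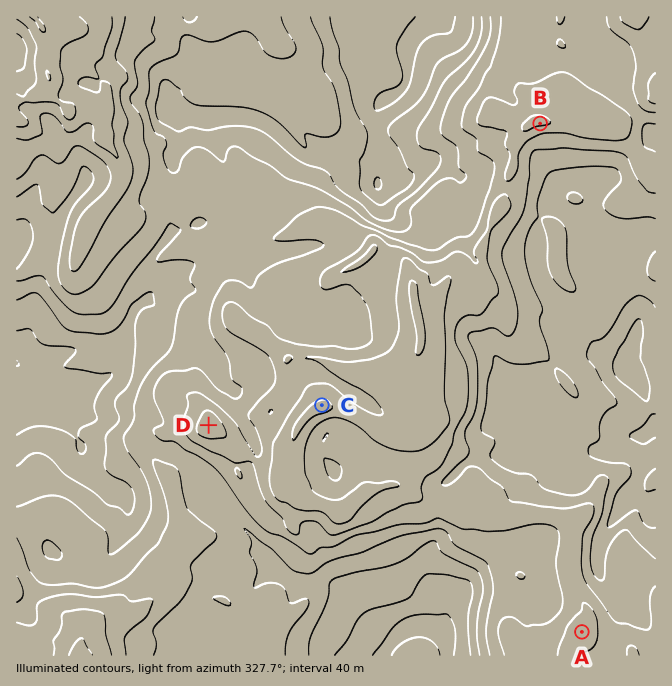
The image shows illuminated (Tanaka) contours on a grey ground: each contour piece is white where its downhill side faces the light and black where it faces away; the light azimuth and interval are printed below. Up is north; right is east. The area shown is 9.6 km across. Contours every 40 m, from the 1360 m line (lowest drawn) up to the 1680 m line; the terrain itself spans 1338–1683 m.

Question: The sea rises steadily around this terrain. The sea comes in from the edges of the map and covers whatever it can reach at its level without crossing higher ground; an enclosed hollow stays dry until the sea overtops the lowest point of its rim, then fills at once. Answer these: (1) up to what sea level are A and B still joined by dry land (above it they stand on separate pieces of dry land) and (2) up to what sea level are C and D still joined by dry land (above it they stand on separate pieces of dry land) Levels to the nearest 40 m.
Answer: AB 1520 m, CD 1560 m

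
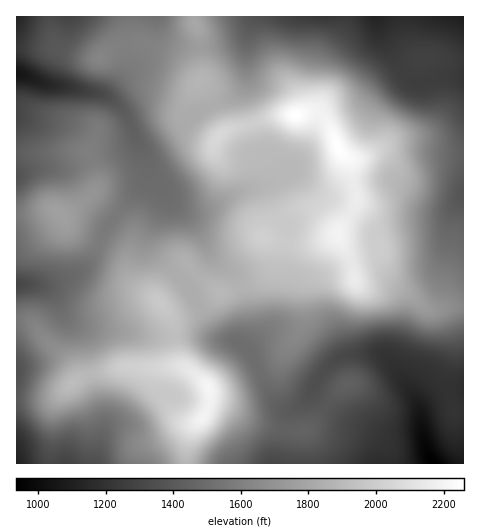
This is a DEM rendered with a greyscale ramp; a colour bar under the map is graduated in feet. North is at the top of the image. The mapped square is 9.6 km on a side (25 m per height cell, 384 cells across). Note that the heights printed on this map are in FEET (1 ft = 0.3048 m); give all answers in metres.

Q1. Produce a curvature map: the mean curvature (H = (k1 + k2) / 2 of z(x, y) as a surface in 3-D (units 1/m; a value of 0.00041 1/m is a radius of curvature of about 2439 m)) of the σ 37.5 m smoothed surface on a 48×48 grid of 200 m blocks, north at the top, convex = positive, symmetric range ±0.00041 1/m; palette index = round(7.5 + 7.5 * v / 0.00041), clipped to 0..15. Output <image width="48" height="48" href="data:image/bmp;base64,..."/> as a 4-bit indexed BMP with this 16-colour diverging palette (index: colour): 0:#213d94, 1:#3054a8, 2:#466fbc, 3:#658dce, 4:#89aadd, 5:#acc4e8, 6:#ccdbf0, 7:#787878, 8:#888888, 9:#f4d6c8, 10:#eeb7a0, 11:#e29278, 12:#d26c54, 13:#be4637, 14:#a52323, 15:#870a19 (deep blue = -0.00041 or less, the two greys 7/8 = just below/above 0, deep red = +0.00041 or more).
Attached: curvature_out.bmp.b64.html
<image width="48" height="48" href="data:image/bmp;base64,Qk32BAAAAAAAAHYAAAAoAAAAMAAAADAAAAABAAQAAAAAAIAEAAATCwAAEwsAABAAAAAAAAAAlD0hAKhUMAC8b0YAzo1lAN2qiQDoxKwA8NvMAHh4eACIiIgAyNb0AKC37gB4kuIAVGzSADdGvgAjI6UAGQqHAGi7dXlknKdDbOkwSIZFZ2d4iId4q5MFq1aadHlkjLl2i9pRJ4ZFd4mYiId5rIEpy0R5dGp0e7hnibyUJYdXiauoiId4q3A6ujSLc1l0aGM4zO/5RZl4mruod4d3mVBbuja+lEhkVTFK3O/9Zqp3eJqnZmZ3mUBrulnfx2dTMySMpmz+iblUVWiYdmZ5qlF7u1ru7KdDM2nLcxXuu6Y0ZlWJh3eKqEN5mjjN/9lWZ5u4Uhb/24QmmFRpuqqqhUaZmSWc7+qJqal1Q1z/2WI4qFNJzdy4VGmYiRRordu825mYic//uEJJqWQ1rNyFRoiHiRI0armc/9zM3/+ohjJquoYyWJhUZ3dmeTRoiZdozbqZrfkzRCRqu6hSI0REZmVFeUjMqHVFZlREWIMAElV5q7p1M0MjRVVWiVrbhUVVQyNVaGIAAkZniaqYZmQiNFd3iIzIVFVmZUV3m5dlMlZVZ5qoZ4YzQ2q5dr23VGd3iHeJu5mqdFZDNXd1RYhndY79udynVomXiYirymacuHhkRXZCJqu7p6/c3amGVnmpiJnOt0WL25qYialkWv/tqbyHqzM0ZmaamZrchVabupq6q7uor/+5iblViCE1d1RpupmpZGiqh3mqmImHn/xlioVGmIZmZkNHu4eHZpqGZVeIdmZTXOlGqWRXmcqGZVM2u4VnislVZmeHdmZkW7ZJyWVWiamIeHZFm4VprdhGiImYeImZnKVryXZVeYiau7hUi5ZpvKY2mZu5h4m7zINsuYZUeWeavMlTaahXmXVXmZu5dmi8y3JrqIdUemeJq7hDSLlVZURnm6mXZVac23Nph3dleom6qqhkRpplVEVVi7qId2Z4q5d5hmZUWYvdypmYVXh2VVd0WKqZmql1Wdypl2ZkR2ruuZrLdVZ2ZUeXNGZ3ial1OO2YiJmFRTeqh4rcllZ3ZDWZZEVVVmVnadlUabuGVSRVRFi8lmd3U0aLqHd3ZlRZiaYSasuGZmVERFaKl2d1RXmsuYiIdlNaqblCe8l2d6mHeId3dndjSKvtl3eIdlJL3P+mm4VWeLqqqqqXZ3Yzaqv9ZFZ2ZTFN/c3KqVRWeKmImZmpd1Mkm3n+hEVUNEFO+lWM24iId4ZVZmirljNZy2XP+5hTSZVv+DJs7ty6h2Zmd3nOtSWc2lNr/t2oz/h+1jRr3LqqdnirzM3tciebyWQ0Z5rP//qNpEabp1V4hrzd3KmFEWiIqoZUMzRqzdvOlEi6UiJYmex0QxAAF6l2mqiIdUMjV5vv2Gq2ESNXiYQAAAACWal2i7qqp0RFiqrP/ImEE1ZmZwADVGm6iIdmery7tzWK3ZZ6uXd0RXd2eBScus/9mHdlaKvLliWc2lNGZlZlV4iIiaztqL/8h3dmd3iZhSSKqFZ3ZUVlaJmZqqvLlnrbh4iHd2Z3dCWKl2ioZWVWeZmqqXirllerqJmHZnm6dDaZdWmoZ4ZGiJiZmFerllZ5qZmFWM/ZdUaHVVeHeZdHmIh3iFe8hVZXqpl0a/+3dlVlRERWipZHmIdmiA=="/>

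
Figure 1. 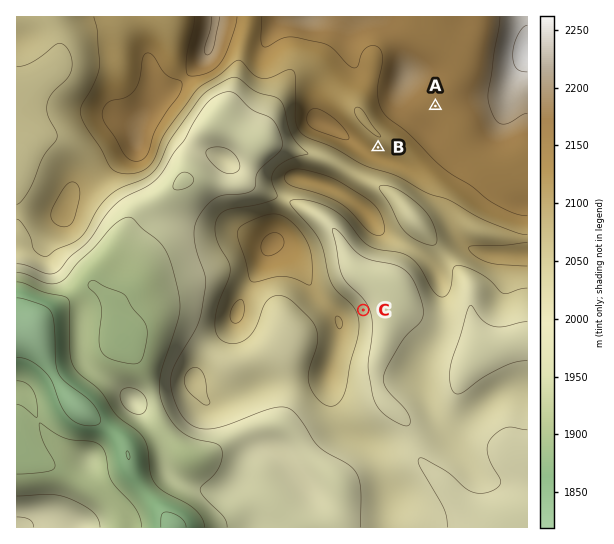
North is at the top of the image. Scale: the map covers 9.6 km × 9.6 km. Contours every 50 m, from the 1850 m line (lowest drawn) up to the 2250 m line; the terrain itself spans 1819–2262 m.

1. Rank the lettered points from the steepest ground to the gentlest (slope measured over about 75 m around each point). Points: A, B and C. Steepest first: C B A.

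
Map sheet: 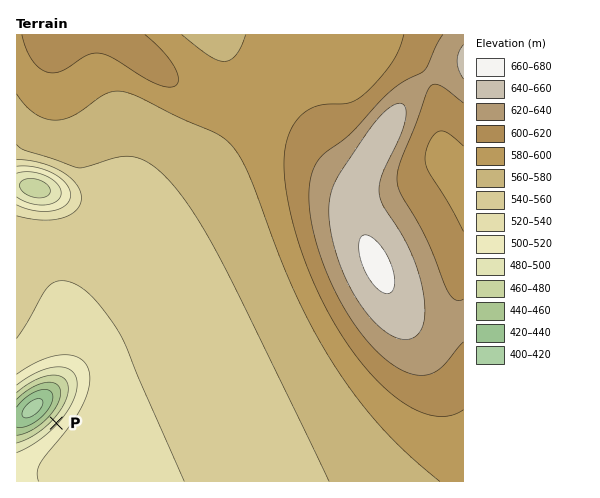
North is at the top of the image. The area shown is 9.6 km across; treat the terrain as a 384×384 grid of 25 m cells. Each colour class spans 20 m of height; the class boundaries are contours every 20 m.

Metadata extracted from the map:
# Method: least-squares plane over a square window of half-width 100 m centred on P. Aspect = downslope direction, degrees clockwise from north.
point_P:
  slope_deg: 8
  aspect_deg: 313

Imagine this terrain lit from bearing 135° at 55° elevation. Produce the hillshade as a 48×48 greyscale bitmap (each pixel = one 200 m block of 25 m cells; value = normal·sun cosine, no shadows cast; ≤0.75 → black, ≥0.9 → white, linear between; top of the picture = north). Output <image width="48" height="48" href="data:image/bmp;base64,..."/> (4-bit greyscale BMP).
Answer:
<image width="48" height="48" href="data:image/bmp;base64,Qk32BAAAAAAAAHYAAAAoAAAAMAAAADAAAAABAAQAAAAAAIAEAAATCwAAEwsAABAAAAAAAAAAAAAAABEREQAiIiIAMzMzAERERABVVVUAZmZmAHd3dwCIiIgAmZmZAKqqqgC7u7sAzMzMAN3d3QDu7u4A////AGZ3d3d3d3d3d3d3d3d3d3d3d3d3d3d3d2Znd3d3d3d3d3d3d3d3d3d3d3d3d3d3d0VWZ3d3d3d3d3d3d3d3d3d3d3d3d3d3dxI1Znd3d3d3d3d3d3d3d3d3d3d3d3d3dwACRmd3d3d3d3d3d3d3d3d3d3d3d3d3dwAAJGZ3d3d3d3d3d3d3d3d3d3d3d3d3d0AAAkZnd3d3d3d3d3d3d3d3d3d3d3d4iKYAADVnd3d3d3d3d3d3d3d3d3d3d3eIiOxhABRmd3d3d3d3d3d3d3d3d3d3d3iIiP/HISNWd3d3d3d3d3d3d3d3d3d3d4iIiO/rdDRWZ3d3d3d3d3d3d3d3d3d3d4iIiM3cp1VWZ3d3d3d3d3d3d3d3d3d3d4iIiKu7qXZmZ3d3d3d3d3d3d3d3Znd3eIiIiJmqqYd2d3d3d3d3d3d3d3dmZmd3eIiIiIiIiId3d3d3d3d3d3d3d3ZmZmd3eIiIiIiIiHd3d3d3d3d3d3d3d3ZmZmd3iIiIiIiHd3d3d3d3d3d3d3d3d2ZmZmd3iIiIiIh3d3d3d3d3d3d3d3d3dmZmZmZ3iIiId4h3d3d3d3d3d3d3d3d3dmZmZmZ3iIiId3d3d3d3d3d3d3d3d3d3ZmZmZmZ3iIiId3d3d3d3d3d3d3d3d3d3ZmZmZmZ3iIiId3d3d3d3d3d3d3d3d3d2ZmZmZmZ3iIiId3d3d3d3d3d3d3d3d3d2ZmZVVmZ3iIiId3d3d3d3d3d3d3d3d3dmZmVVVmZ3iIiId3d3d3d3d3d3d3d3d3dmZmVVVmZ3iIiId3d3d3d3d3d3d3d3d3dmZlVVVmZ3eIiId3d3d3d3d3d3d3d3d3ZmZlVVVmd3eIiHd2ZmZnd3d3d3d3d3d3ZmZlVVVmd3d4d3d1QzNFZ3d3d3d3d3d3ZmZVVVVnd3d3d3d0IREjV3d3d3d3d3d3ZmZVVVVneId3d3d1QyIjV3d3d3d3d3d3ZmZVVVVniIh3d3d4hlRFZ3d3d3d3d3d3ZmZVVVVniZiHd3d7uYdnd3d3d3d3d3d3ZmZVVVVWiamId3d8upiIiHd3d3d3d3d3ZmZlVVRFeaqYd3d7upmIiId3d3d3d3d3ZmZlVVREaauph3d5mIiIiId3d3d3d3d3ZmZmVVRDR6u6h3d3d4iIiIh3d3d3d3d3ZmZmZlVDNYu6mHd3d4iIiIh3d3d3d3d3ZmZmZmVDI2m7qHd3d4iIiIiHd3d3d3d3ZmZmZmZTIkerqYd3d4iIiIiHd3eIh3d3ZmZmZmZUMjWKqYd3d4iIiIiId4iIh3d3ZmZmZmZlQiRpmYd3d4iIiIiIiIiIh3d3ZmZmZmZmUzNXiId3d4iIiIiIiIiId3d3ZmZmZmdmZUNGeHd3d3iIiIiIiIiId3d3ZmZmZnd2ZlRFZ3Zmd3iIiIh3eIh3d3d3dmZmZ3d3ZmVVZmZmd3iIiId3d3d3d3d3d2Zmd3d3dmZVVVVWZ3iIiHd3d3d3d3d3d3d3d3d3d2ZlVVVGZ3eIiHd3dnd3d3d3d3d3dmd3d3ZmVVVA=="/>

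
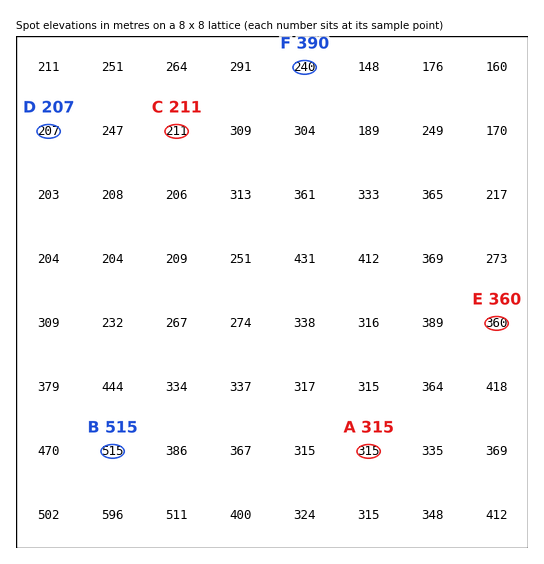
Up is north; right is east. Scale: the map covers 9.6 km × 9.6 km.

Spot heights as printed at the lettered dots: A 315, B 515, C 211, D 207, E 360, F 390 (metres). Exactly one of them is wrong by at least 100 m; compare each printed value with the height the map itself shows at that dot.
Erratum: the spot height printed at F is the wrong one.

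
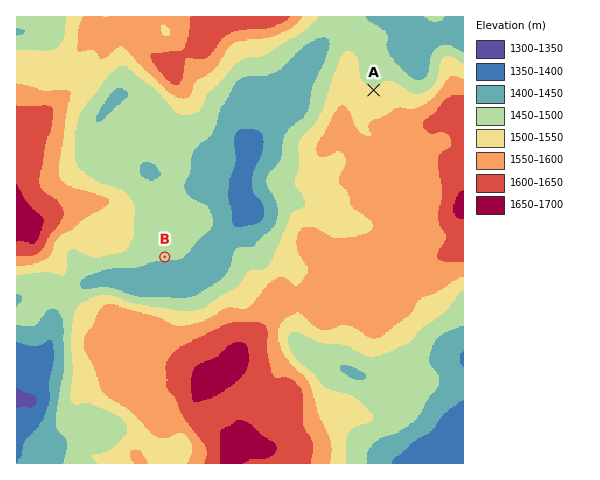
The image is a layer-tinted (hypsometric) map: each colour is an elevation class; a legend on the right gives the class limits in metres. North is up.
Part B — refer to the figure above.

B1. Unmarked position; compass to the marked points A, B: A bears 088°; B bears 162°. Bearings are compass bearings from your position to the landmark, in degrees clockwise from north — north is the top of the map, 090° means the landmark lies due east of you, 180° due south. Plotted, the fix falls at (113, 99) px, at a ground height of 1440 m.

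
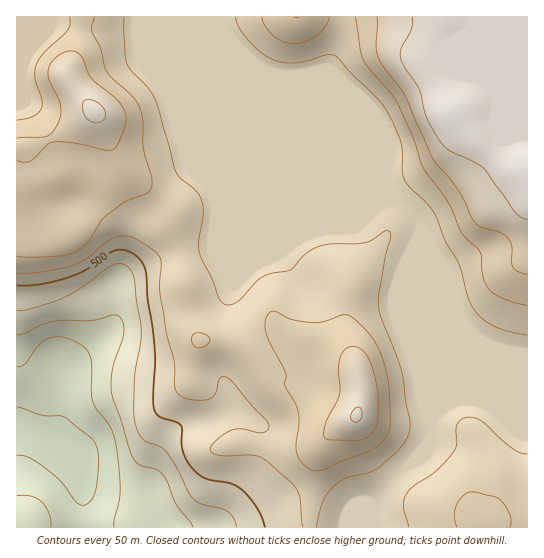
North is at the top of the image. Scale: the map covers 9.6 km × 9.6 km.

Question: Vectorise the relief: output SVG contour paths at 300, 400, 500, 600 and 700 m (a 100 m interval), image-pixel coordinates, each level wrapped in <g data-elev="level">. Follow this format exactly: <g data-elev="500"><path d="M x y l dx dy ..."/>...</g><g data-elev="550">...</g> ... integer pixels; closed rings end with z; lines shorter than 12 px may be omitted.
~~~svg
<g data-elev="300"><path d="M17 407l25 8 21 2 30 23 4 7 2 14-2 24-4 13-7 7-7-1-5-4-13-18-11-10-20-14-7-2-6-1"/></g><g data-elev="400"><path d="M17 335l6-1 19-9 13-4 36 0 23-6 7 3 3 7 0 9-11 32-2 23 2 9 8 23 9 29 3 8 5 6 19 6 6 5 13 28 14 19 3 5"/></g><g data-elev="500"><path d="M17 285l25-1 29-8 15-6 21-16 10-4 10 1 12 7 4 6 3 7 2 28 5 36 2 26-2 40 2 10 5 6 16 5 5 4 2 25 4 11 7 8 12 9 24 4 11 6 8 8 8 12 8 18"/></g><g data-elev="600"><path d="M510 527l1-5-1-7-9-15-7-3-21-5-10 3-6 10-3 10 3 12"/><path d="M312 470l11 0 20-10 22-7 12-6 7-8 5-8 1-10-1-32-3-19-5-17-7-13-11-13-13-11-7-1-20 7-12 1-18-3-16-8-5-1-4 3-2 5 0 14 4 10 15 28 1 6-1 9 13 24 1 11-3 24 1 9 5 9z"/><path d="M196 347l6 0 5-2 3-4-2-4-7-4-7 1-2 7 1 4z"/><path d="M17 256l41 0 19-5 11-9 17-25 20-15 21-8 5-7 0-10-8-30 0-25-2-12-8-13-21-19-6-8-5-21-9-19 3-13"/><path d="M70 17l0 8-2 5-25 23-7 13-1 13 7 23-1 8-9 7-15 3"/><path d="M262 17l3 9 9 10 9 6 11 2 12-3 11-6 9-9 3-9"/><path d="M355 17l5 33 4 11 32 40 17 37 11 31 24 33 14 31 18 18 1 6 2 18 4 11 4 6 8 5 15 5 13 3"/></g><g data-elev="700"><path d="M354 422l5-1 3-4 0-6-3-4-4 1-4 6 0 5z"/><path d="M92 122l6 1 5-2 2-4 0-6-3-5-5-4-11-2-3 3 0 8 3 7z"/><path d="M412 17l0 12-10 18-2 10 5 10 14 22 6 24 5 12 11 17 6 7 28 14 9 6 30 42 7 6 6 3"/></g>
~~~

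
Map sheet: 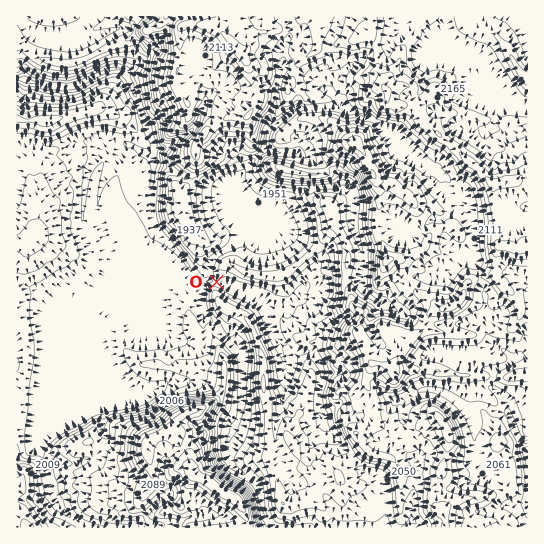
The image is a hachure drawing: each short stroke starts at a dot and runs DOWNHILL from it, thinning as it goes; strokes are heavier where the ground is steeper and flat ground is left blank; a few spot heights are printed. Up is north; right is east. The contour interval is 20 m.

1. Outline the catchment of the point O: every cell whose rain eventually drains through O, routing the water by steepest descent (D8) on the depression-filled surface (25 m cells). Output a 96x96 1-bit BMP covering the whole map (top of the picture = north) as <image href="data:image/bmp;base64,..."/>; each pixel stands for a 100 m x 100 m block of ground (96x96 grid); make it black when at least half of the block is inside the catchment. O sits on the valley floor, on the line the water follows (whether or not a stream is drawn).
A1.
<image width="96" height="96" href="data:image/bmp;base64,Qk2+BAAAAAAAAD4AAAAoAAAAYAAAAGAAAAABAAEAAAAAAIAEAAATCwAAEwsAAAIAAAAAAAAA////AAAAAAAAAAAAAAAAAAAAAAAAAAAAAAAAAAAAAAAAAAAAAAAAAAAAAAAAAAAAAAAAAAAAAAAAAAAAAAAwAAAAAAAAAAAAAAA/AAAAAAAAAAAAAAB/AAAAAAAAAAAAAAB/AAAAAAAAAAAAAAB/gAAAAAAAAAAAAAB/8AAAAAAAAAAAAAB/+AAAAAAAAAAAAAD//AAAAAAAAAAAAAD//gAAAAAAAAAAAAD//wAAAAAAAAAAAAD//4AAAAAAAAAAAAH//4AAAAAAAAAAAAH//wAAAAAAAAAAAAH//wAAAAAAAAAAAAH//8AAAAAAAAAAAAH//+AAAAAAAAAAAAH///AAAAAAAAAAAAH///AAAAAAAAAAAAH///AAAAAAAAAAAAH//+AAAAAAAAAAAAH//+AAAAAAAAAAAAP//8AAAAAAAAAAAAP//8AAAAAAAAAAAAP//8AAAAAAAAAAAAP//8AAAAAAAAAAAAP//8AAAAAAAAAAAAP//+AAAAAAAAAAAAP//8AAAAAAAAAAAAP//8AAAAAAAAAAAAP//8AAAAAAAAAAAAf//4AAAAAAAAAAAAf//4AAAAAAAAAAAAf//4AAAAAAAAAAAA///4AAAAAAAAAAAA///4AAAAAAAAAAAB///4AAAAAAAAAAAH///4AAAAAAAAAAAf///wAAAAAAAAAAA////gAAAAAAAAAAA////gAAAAAAAAAAA////AAAAAAAAAAAA////AAAAAAAAAAAA////AAAAAAAAAAAA/g//AAAAAAAAAAAA8AP/AAAAAAAAAAAAYAH/AAAAAAAAAAAAAAD/AAAAAAAAAAAAAAB/AAAAAAAAAAAAAAA/AAAAAAAAAAAAAAAfAAAAAAAAAAAAAAAOAAAAAAAAAAAAAAAGAAAAAAAAAAAAAAAAAAAAAAAAAAAAAAAAAAAAAAAAAAAAAAAAAAAAAAAAAAAAAAAAAAAAAAAAAAAAAAAAAAAAAAAAAAAAAAAAAAAAAAAAAAAAAAAAAAAAAAAAAAAAAAAAAAAAAAAAAAAAAAAAAAAAAAAAAAAAAAAAAAAAAAAAAAAAAAAAAAAAAAAAAAAAAAAAAAAAAAAAAAAAAAAAAAAAAAAAAAAAAAAAAAAAAAAAAAAAAAAAAAAAAAAAAAAAAAAAAAAAAAAAAAAAAAAAAAAAAAAAAAAAAAAAAAAAAAAAAAAAAAAAAAAAAAAAAAAAAAAAAAAAAAAAAAAAAAAAAAAAAAAAAAAAAAAAAAAAAAAAAAAAAAAAAAAAAAAAAAAAAAAAAAAAAAAAAAAAAAAAAAAAAAAAAAAAAAAAAAAAAAAAAAAAAAAAAAAAAAAAAAAAAAAAAAAAAAAAAAAAAAAAAAAAAAAAAAAAAAAAAAAAAAAAAAAAAAAAAAAAAAAAAAAAAAAAAAAAAAAAAAAAAAAAAAAAAAAAAAAAAAAAAAAAAAAAAAAAAAAAAAAAAAAAAAAAAAAAAAAAAAAAAAAAAAAAAAAAAAAAAAAAAAAAAAAAAAAAAAAAAAAAAAAAAAAAAAAAAAAAAAAAAA="/>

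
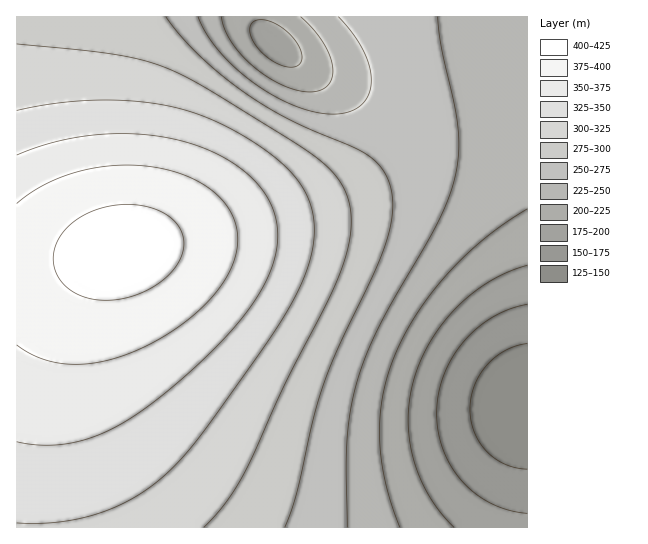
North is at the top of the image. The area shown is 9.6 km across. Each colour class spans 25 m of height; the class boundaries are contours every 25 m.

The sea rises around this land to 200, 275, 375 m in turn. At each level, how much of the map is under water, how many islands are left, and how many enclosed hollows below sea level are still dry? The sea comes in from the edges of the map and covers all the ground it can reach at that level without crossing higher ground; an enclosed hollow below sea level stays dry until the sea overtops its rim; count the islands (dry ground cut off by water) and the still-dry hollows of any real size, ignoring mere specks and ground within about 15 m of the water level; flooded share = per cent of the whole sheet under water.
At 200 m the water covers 10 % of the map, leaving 0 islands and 0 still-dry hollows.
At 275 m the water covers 41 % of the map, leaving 0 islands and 0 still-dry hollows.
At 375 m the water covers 86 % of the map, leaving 0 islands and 0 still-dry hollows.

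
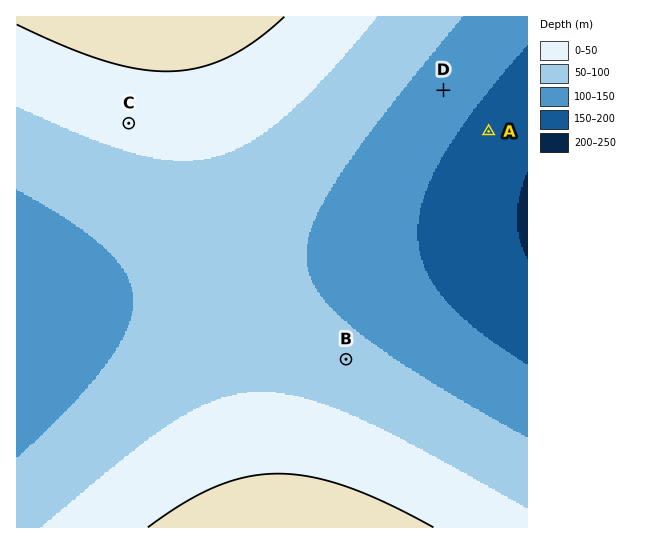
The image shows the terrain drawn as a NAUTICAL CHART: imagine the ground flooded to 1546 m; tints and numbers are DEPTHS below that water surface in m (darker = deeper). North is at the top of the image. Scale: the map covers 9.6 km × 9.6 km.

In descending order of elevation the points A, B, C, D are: C B D A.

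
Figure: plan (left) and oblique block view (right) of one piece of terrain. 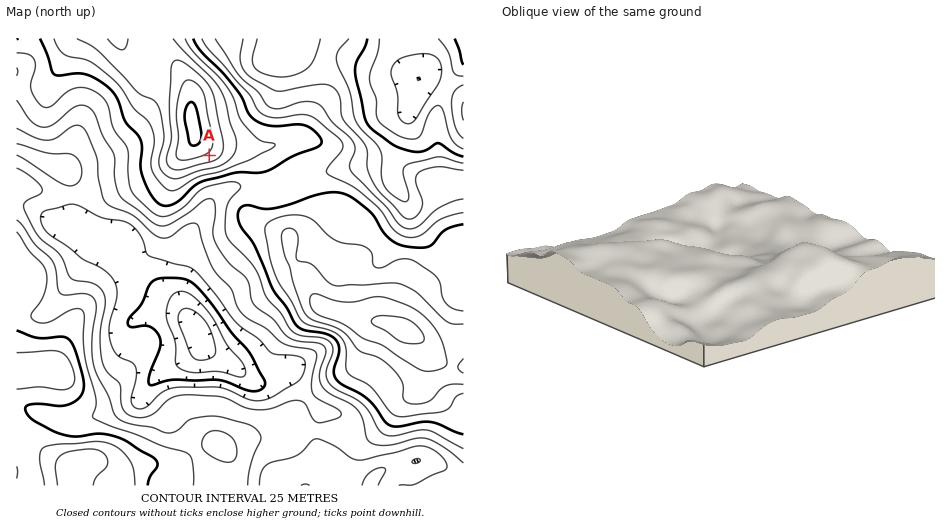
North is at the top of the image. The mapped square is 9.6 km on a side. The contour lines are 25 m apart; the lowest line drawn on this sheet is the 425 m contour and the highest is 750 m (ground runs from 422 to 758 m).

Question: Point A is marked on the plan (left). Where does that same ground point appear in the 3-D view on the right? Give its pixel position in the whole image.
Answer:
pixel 791 249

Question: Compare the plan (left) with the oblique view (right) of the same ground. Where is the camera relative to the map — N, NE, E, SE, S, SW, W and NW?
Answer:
NE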